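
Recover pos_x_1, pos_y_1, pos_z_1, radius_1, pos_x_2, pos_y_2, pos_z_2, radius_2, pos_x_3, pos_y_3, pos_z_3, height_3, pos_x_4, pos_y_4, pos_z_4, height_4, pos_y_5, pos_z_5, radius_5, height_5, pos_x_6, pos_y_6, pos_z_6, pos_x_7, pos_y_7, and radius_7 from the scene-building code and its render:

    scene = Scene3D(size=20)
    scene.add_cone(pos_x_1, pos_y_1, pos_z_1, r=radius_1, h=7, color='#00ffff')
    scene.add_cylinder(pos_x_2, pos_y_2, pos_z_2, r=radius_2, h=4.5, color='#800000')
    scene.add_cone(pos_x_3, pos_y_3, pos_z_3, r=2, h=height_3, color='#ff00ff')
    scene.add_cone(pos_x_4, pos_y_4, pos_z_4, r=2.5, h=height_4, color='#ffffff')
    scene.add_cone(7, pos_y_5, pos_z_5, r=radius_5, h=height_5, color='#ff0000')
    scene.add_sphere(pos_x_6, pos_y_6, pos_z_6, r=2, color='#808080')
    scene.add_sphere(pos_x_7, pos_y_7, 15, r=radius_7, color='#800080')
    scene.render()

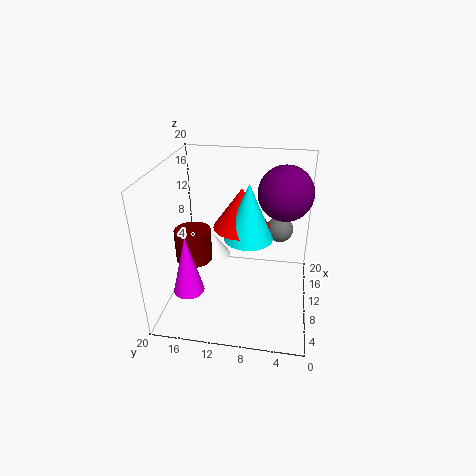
pos_x_1 = 6; pos_y_1 = 8; pos_z_1 = 12.5; radius_1 = 3; pos_x_2 = 8.5; pos_y_2 = 16; pos_z_2 = 7; radius_2 = 2.5; pos_x_3 = 4; pos_y_3 = 15.5; pos_z_3 = 5; height_3 = 8; pos_x_4 = 11.5; pos_y_4 = 14; pos_z_4 = 6; height_4 = 3.5; pos_y_5 = 9; pos_z_5 = 13.5; radius_5 = 3.5; height_5 = 5; pos_x_6 = 15.5; pos_y_6 = 4.5; pos_z_6 = 9; pos_x_7 = 15; pos_y_7 = 4; radius_7 = 4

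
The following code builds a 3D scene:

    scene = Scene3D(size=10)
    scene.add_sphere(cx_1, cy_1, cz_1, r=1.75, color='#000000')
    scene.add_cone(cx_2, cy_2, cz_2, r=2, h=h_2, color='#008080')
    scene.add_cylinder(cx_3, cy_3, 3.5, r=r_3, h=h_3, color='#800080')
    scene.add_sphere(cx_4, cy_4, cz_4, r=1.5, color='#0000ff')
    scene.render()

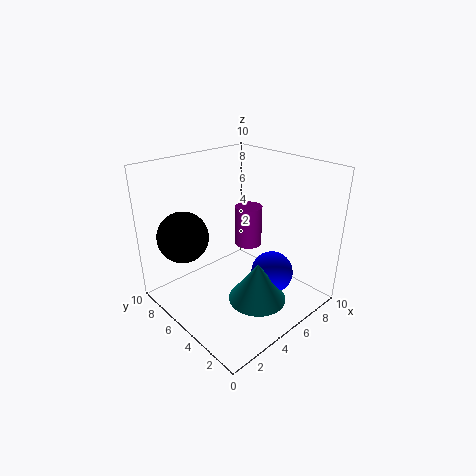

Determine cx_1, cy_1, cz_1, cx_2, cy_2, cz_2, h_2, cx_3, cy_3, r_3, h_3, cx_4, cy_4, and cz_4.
cx_1 = 2
cy_1 = 7.25
cz_1 = 5.25
cx_2 = 5
cy_2 = 3
cz_2 = 1
h_2 = 2.75
cx_3 = 7
cy_3 = 6
r_3 = 1
h_3 = 3
cx_4 = 6.75
cy_4 = 3.25
cz_4 = 2.25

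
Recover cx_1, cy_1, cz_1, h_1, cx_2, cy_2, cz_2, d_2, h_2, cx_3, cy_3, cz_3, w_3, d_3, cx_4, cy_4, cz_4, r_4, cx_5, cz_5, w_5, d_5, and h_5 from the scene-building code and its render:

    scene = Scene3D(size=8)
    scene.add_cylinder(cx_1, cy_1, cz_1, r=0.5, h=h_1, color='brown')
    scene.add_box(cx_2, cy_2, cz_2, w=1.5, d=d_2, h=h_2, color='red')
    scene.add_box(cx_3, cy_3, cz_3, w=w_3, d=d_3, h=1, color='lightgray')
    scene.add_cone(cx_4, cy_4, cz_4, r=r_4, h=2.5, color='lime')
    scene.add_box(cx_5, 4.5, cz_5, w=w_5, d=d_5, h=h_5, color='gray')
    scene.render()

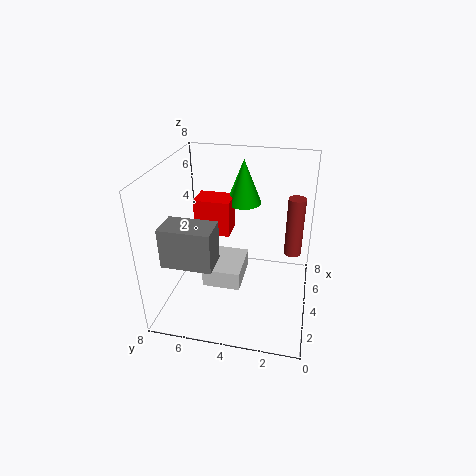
cx_1 = 5.5, cy_1 = 1, cz_1 = 2.5, h_1 = 3.5, cx_2 = 4, cy_2 = 4.5, cz_2 = 4, d_2 = 2, h_2 = 2, cx_3 = 2, cy_3 = 3.5, cz_3 = 2, w_3 = 2.5, d_3 = 2, cx_4 = 5.5, cy_4 = 4, cz_4 = 5.5, r_4 = 1, cx_5 = 0.5, cz_5 = 4, w_5 = 1.5, d_5 = 2.5, h_5 = 2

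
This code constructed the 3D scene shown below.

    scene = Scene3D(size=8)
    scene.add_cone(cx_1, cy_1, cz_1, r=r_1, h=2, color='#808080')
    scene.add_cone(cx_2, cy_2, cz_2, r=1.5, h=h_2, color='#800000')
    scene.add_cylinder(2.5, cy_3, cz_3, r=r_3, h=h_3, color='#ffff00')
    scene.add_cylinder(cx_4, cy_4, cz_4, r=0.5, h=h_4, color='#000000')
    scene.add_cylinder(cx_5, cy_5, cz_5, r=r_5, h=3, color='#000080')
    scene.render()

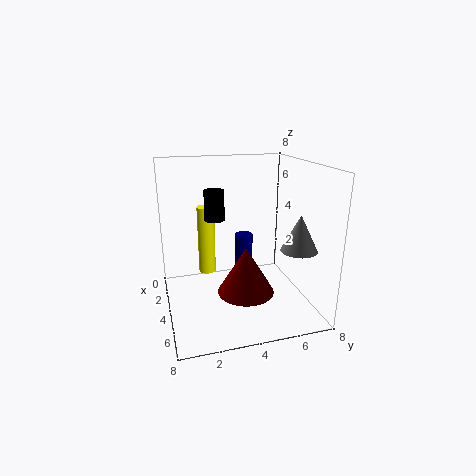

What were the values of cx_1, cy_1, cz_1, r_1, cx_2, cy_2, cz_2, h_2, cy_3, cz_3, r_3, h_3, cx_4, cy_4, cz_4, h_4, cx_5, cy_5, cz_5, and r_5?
cx_1 = 5.5
cy_1 = 7
cz_1 = 3.5
r_1 = 1
cx_2 = 5.5
cy_2 = 4
cz_2 = 1.5
h_2 = 2.5
cy_3 = 2.5
cz_3 = 1.5
r_3 = 0.5
h_3 = 4
cx_4 = 5
cy_4 = 2.5
cz_4 = 5.5
h_4 = 1.5
cx_5 = 3.5
cy_5 = 4.5
cz_5 = 1
r_5 = 0.5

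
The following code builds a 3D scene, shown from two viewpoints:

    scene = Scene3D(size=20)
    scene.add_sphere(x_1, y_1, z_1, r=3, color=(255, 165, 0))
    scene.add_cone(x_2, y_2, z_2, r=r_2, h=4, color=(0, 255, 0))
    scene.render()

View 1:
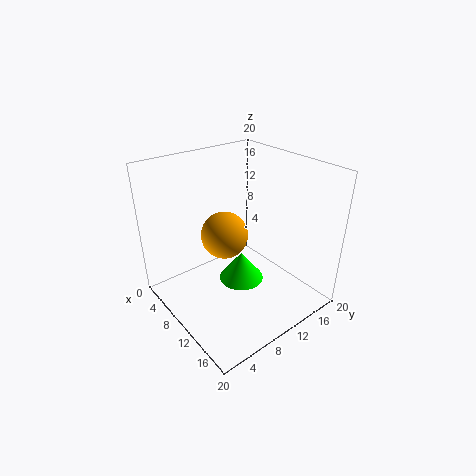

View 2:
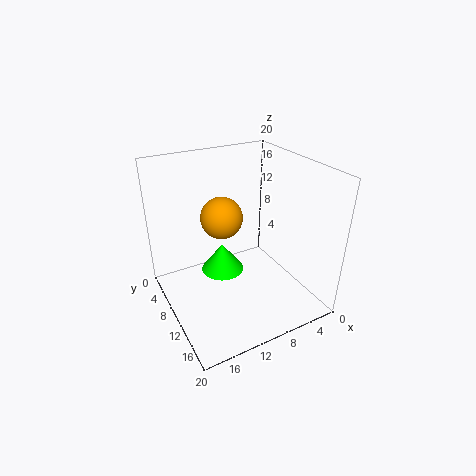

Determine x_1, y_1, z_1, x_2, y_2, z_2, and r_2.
x_1 = 11
y_1 = 7
z_1 = 12
x_2 = 12
y_2 = 9
z_2 = 5
r_2 = 3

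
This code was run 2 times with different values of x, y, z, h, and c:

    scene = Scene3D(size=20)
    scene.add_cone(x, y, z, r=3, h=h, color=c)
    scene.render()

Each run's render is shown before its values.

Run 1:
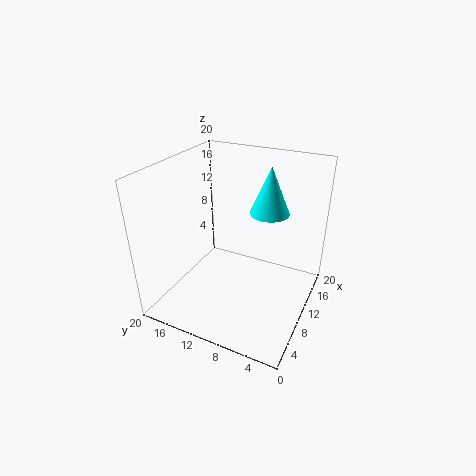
x = 16.75
y = 8
z = 11.25
h = 7.25
c = 'cyan'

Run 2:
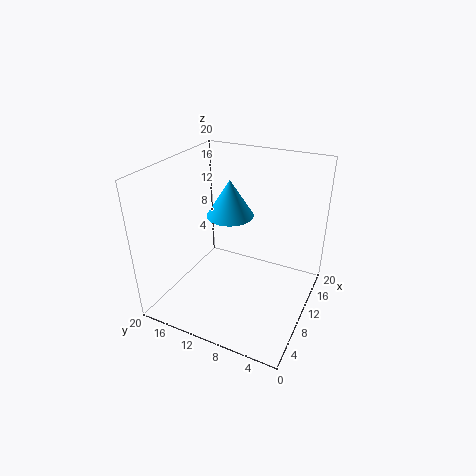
x = 8.25
y = 10.25
z = 14.25
h = 4.75
c = 'deepskyblue'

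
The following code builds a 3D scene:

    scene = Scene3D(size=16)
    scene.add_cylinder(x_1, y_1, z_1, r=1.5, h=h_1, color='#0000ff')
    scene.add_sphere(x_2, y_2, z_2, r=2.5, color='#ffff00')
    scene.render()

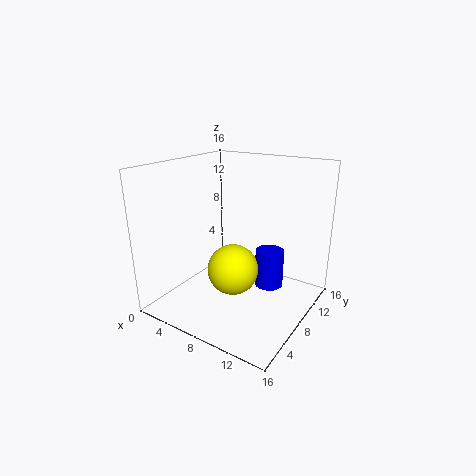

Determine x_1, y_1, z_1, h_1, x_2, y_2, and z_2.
x_1 = 12, y_1 = 8, z_1 = 3.5, h_1 = 4, x_2 = 10, y_2 = 4, z_2 = 6.5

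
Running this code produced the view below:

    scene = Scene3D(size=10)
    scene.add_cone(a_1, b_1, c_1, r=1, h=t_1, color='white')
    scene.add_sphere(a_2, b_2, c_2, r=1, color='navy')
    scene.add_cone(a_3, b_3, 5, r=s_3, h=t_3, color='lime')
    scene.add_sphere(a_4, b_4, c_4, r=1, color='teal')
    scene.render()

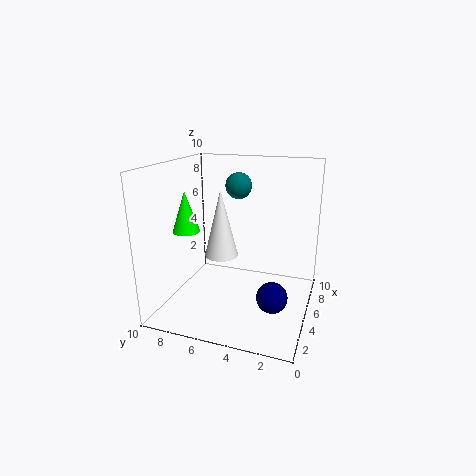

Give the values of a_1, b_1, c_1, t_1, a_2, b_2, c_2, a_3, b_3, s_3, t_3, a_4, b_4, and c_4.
a_1 = 2
b_1 = 5
c_1 = 5
t_1 = 4
a_2 = 3
b_2 = 2
c_2 = 2
a_3 = 5
b_3 = 9
s_3 = 1
t_3 = 3
a_4 = 8
b_4 = 6
c_4 = 8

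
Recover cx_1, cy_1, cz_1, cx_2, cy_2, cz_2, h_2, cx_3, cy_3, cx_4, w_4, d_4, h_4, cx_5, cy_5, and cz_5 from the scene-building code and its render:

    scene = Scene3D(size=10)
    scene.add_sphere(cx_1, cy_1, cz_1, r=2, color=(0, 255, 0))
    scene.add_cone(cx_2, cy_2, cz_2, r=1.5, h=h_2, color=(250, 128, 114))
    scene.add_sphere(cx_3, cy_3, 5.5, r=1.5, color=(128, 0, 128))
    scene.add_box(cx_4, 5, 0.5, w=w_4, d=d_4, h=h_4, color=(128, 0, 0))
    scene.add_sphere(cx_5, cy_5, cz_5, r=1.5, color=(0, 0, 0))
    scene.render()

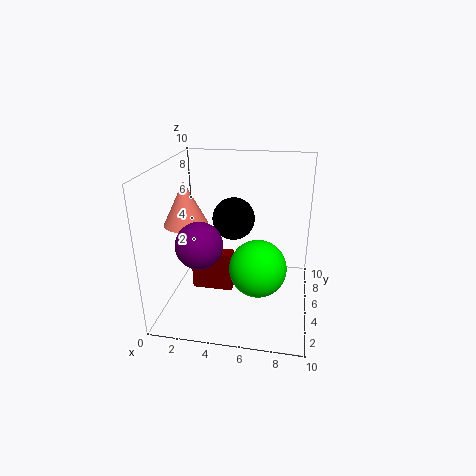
cx_1 = 6.5; cy_1 = 4.5; cz_1 = 3; cx_2 = 1.5; cy_2 = 4.5; cz_2 = 6; h_2 = 3; cx_3 = 3; cy_3 = 2.5; cx_4 = 1.5; w_4 = 3; d_4 = 1; h_4 = 3; cx_5 = 4.5; cy_5 = 6; cz_5 = 6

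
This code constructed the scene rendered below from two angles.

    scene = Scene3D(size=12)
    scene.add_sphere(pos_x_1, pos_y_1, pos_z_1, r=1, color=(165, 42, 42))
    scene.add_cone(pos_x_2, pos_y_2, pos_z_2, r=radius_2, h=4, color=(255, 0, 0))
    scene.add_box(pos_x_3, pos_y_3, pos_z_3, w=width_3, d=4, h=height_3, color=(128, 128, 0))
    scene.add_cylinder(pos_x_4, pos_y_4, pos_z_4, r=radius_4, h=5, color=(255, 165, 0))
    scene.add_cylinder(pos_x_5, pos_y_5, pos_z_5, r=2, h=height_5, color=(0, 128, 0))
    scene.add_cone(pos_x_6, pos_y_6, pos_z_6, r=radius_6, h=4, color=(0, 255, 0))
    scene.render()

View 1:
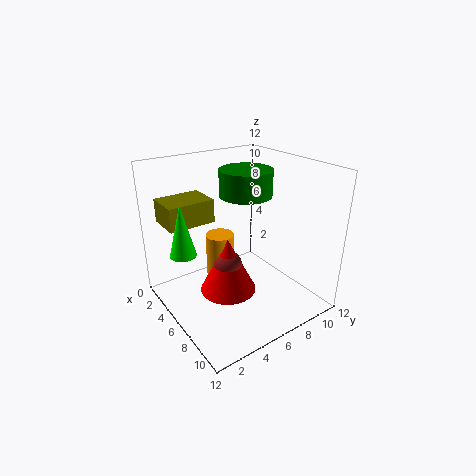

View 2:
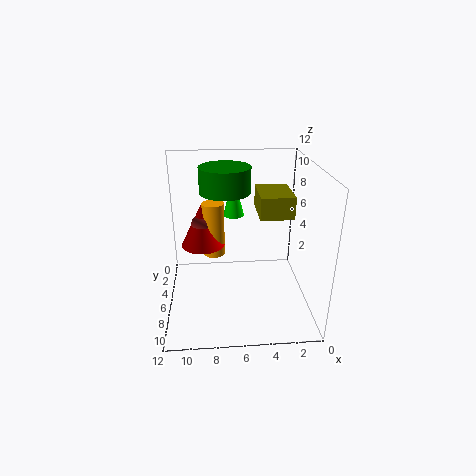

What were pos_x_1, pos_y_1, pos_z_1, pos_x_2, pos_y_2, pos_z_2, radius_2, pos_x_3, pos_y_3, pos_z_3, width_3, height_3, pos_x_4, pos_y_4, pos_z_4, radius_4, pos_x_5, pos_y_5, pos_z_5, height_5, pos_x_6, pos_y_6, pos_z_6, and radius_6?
pos_x_1 = 9; pos_y_1 = 3; pos_z_1 = 6; pos_x_2 = 9; pos_y_2 = 3; pos_z_2 = 4; radius_2 = 2; pos_x_3 = 1; pos_y_3 = 1; pos_z_3 = 7; width_3 = 3; height_3 = 2; pos_x_4 = 8; pos_y_4 = 3; pos_z_4 = 3; radius_4 = 1; pos_x_5 = 7; pos_y_5 = 6; pos_z_5 = 10; height_5 = 2; pos_x_6 = 6; pos_y_6 = 1; pos_z_6 = 6; radius_6 = 1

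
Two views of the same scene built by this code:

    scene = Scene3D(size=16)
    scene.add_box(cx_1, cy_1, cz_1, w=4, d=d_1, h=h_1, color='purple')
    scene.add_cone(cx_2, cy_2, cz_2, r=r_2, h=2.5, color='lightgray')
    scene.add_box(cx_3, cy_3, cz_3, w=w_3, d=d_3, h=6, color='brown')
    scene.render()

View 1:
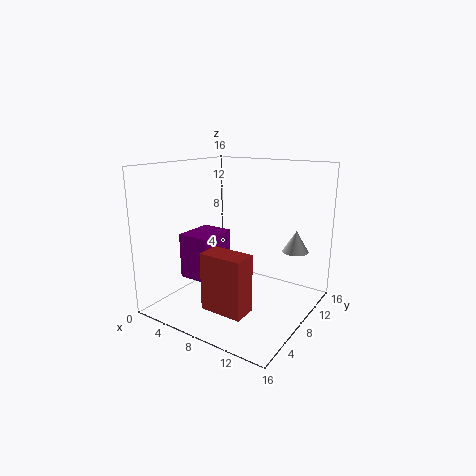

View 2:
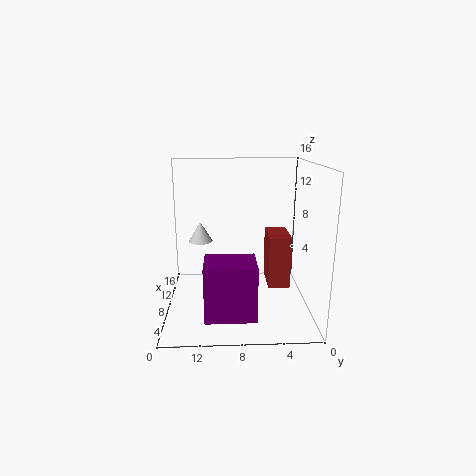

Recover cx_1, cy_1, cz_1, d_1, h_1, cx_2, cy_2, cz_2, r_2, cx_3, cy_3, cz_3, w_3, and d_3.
cx_1 = 0.5, cy_1 = 6.5, cz_1 = 2, d_1 = 5, h_1 = 5.5, cx_2 = 13, cy_2 = 12.5, cz_2 = 6, r_2 = 1.5, cx_3 = 7.5, cy_3 = 2, cz_3 = 2, w_3 = 4.5, d_3 = 2.5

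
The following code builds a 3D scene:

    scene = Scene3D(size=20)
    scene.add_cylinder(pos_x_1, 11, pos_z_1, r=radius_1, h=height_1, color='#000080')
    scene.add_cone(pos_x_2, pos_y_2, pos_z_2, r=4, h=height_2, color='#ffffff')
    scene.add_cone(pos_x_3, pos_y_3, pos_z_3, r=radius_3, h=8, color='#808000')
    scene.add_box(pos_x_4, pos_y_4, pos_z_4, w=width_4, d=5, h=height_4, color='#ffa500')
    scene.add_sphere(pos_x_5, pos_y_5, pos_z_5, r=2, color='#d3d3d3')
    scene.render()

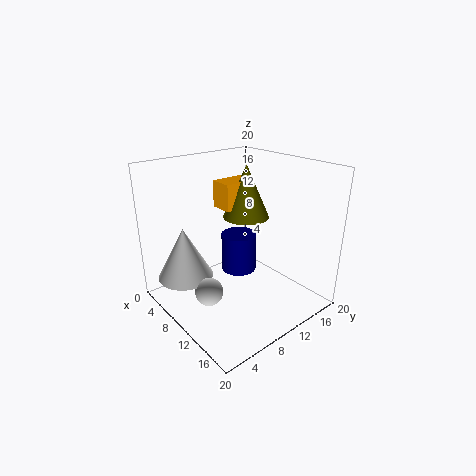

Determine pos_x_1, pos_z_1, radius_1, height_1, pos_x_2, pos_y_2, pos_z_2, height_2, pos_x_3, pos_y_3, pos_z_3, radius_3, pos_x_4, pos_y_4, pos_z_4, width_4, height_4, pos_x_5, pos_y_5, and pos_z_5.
pos_x_1 = 9
pos_z_1 = 4.5
radius_1 = 2.5
height_1 = 5.5
pos_x_2 = 4.5
pos_y_2 = 4.5
pos_z_2 = 3.5
height_2 = 7.5
pos_x_3 = 6.5
pos_y_3 = 14.5
pos_z_3 = 11
radius_3 = 3.5
pos_x_4 = 3
pos_y_4 = 11
pos_z_4 = 12.5
width_4 = 3.5
height_4 = 4
pos_x_5 = 9
pos_y_5 = 5.5
pos_z_5 = 2.5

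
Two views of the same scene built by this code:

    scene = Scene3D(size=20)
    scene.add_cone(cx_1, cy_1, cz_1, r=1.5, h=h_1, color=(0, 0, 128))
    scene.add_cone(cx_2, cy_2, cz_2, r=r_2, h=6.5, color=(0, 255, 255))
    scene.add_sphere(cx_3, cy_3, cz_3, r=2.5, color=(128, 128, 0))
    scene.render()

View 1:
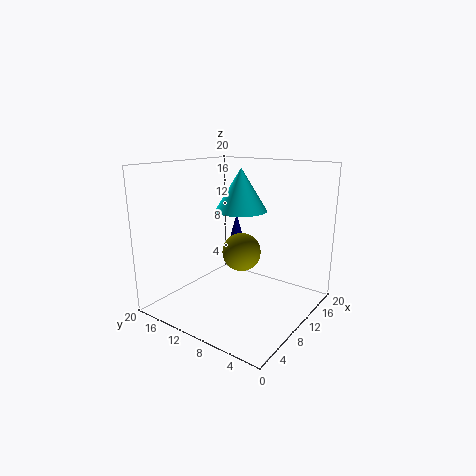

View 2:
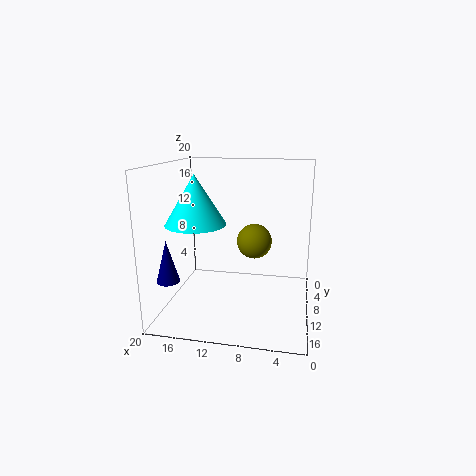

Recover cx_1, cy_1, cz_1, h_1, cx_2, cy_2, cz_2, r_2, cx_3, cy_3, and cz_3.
cx_1 = 18; cy_1 = 16; cz_1 = 5.5; h_1 = 5.5; cx_2 = 15; cy_2 = 13; cz_2 = 12.5; r_2 = 4; cx_3 = 8; cy_3 = 8; cz_3 = 9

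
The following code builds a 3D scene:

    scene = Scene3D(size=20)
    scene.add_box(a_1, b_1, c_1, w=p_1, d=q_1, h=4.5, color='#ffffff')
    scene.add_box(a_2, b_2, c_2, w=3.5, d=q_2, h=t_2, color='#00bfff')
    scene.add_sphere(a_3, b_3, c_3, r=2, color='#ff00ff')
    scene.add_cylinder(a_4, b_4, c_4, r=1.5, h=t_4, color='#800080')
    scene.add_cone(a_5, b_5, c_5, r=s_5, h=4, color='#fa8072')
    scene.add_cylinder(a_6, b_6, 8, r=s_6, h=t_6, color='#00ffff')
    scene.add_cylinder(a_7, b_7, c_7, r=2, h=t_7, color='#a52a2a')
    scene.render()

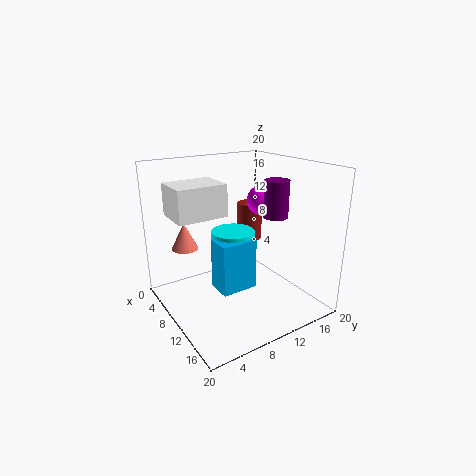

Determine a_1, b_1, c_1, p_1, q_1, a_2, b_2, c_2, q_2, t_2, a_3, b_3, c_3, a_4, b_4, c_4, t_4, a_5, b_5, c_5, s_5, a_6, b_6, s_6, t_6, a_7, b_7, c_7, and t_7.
a_1 = 3.5; b_1 = 2; c_1 = 13; p_1 = 5.5; q_1 = 7; a_2 = 9.5; b_2 = 6; c_2 = 3.5; q_2 = 5; t_2 = 7; a_3 = 10.5; b_3 = 13.5; c_3 = 15; a_4 = 16; b_4 = 11.5; c_4 = 14.5; t_4 = 4.5; a_5 = 3; b_5 = 5; c_5 = 7; s_5 = 2; a_6 = 9.5; b_6 = 9.5; s_6 = 3; t_6 = 3; a_7 = 3.5; b_7 = 16.5; c_7 = 6.5; t_7 = 6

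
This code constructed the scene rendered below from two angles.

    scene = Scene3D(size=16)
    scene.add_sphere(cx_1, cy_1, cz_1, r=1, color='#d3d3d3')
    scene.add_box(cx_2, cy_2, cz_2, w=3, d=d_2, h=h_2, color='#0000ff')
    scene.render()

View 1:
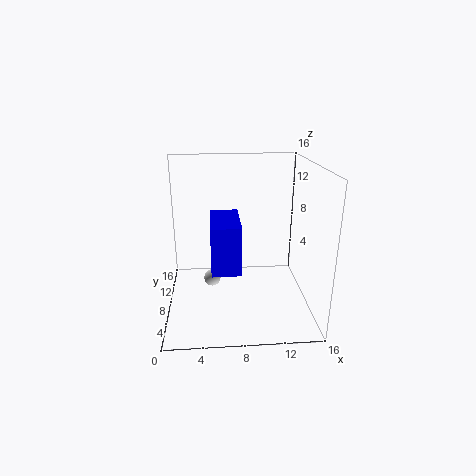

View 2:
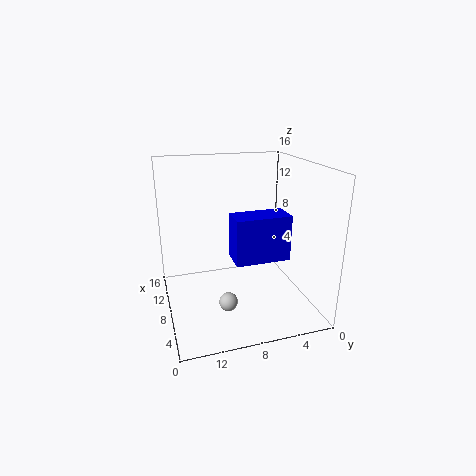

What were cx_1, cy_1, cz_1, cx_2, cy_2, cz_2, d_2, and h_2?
cx_1 = 5; cy_1 = 10; cz_1 = 2; cx_2 = 5; cy_2 = 3; cz_2 = 6; d_2 = 6; h_2 = 5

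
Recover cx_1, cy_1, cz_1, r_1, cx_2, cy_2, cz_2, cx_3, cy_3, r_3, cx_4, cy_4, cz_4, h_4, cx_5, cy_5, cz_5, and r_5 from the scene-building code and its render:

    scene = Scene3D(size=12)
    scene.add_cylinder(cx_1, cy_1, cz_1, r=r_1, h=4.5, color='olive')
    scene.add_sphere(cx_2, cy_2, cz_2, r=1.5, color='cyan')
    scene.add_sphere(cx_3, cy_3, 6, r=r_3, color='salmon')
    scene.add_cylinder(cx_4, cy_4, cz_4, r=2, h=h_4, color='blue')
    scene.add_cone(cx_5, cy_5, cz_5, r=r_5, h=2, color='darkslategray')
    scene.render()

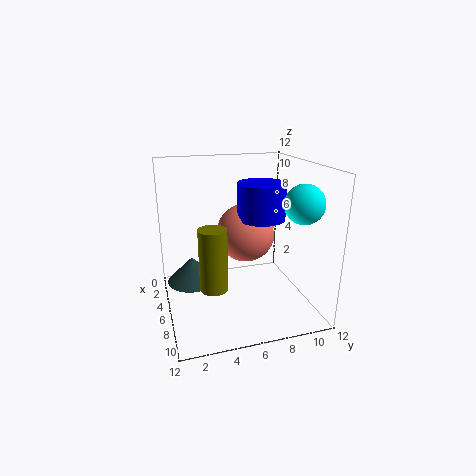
cx_1 = 10; cy_1 = 3; cz_1 = 4; r_1 = 1; cx_2 = 9.5; cy_2 = 10; cz_2 = 9.5; cx_3 = 5; cy_3 = 7; r_3 = 2.5; cx_4 = 6; cy_4 = 8; cz_4 = 7.5; h_4 = 3; cx_5 = 6.5; cy_5 = 2; cz_5 = 3; r_5 = 2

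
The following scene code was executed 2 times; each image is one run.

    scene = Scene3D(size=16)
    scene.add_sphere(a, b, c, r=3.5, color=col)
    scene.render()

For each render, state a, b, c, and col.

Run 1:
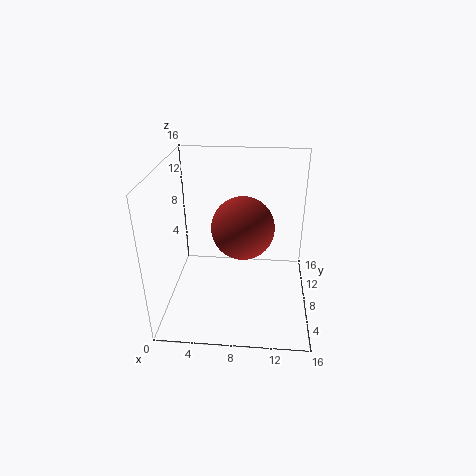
a = 8.5, b = 8.5, c = 9, col = 'brown'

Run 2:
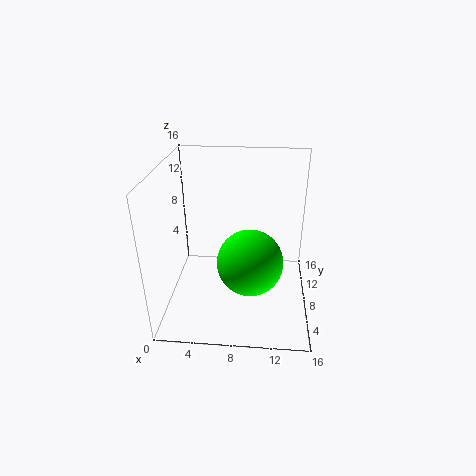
a = 9.5, b = 5.5, c = 6.5, col = 'lime'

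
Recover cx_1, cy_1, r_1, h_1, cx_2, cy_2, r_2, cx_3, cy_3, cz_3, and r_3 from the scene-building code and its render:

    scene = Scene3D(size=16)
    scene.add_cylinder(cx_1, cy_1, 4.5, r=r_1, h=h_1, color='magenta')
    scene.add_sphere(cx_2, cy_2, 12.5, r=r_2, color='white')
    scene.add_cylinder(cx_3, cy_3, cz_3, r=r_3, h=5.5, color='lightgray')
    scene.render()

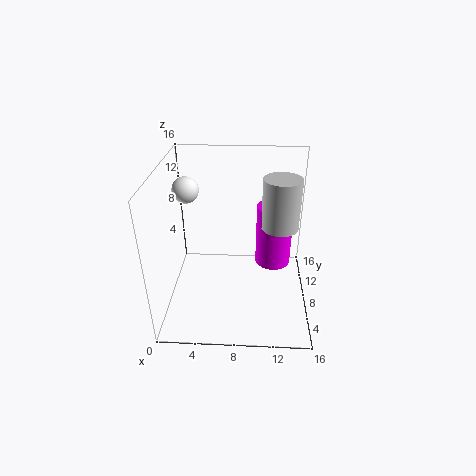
cx_1 = 12
cy_1 = 9
r_1 = 2
h_1 = 7
cx_2 = 2
cy_2 = 10.5
r_2 = 1.5
cx_3 = 12.5
cy_3 = 8
cz_3 = 9.5
r_3 = 2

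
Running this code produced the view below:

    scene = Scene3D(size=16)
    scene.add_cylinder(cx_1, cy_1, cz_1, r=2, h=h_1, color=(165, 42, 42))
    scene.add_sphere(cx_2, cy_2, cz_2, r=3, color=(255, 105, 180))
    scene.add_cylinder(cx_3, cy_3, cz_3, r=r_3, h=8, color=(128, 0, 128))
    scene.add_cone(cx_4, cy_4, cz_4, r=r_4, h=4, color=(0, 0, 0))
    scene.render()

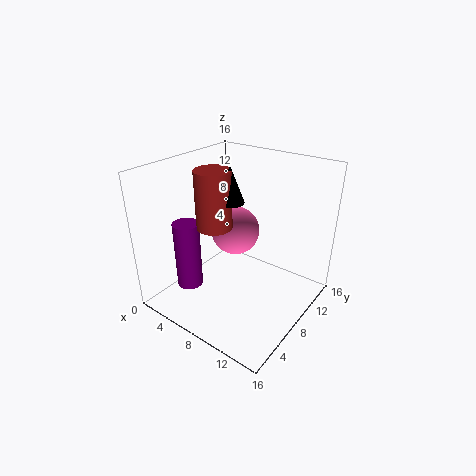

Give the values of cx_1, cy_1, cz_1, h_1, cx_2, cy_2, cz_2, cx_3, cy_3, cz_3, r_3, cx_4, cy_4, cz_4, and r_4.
cx_1 = 5.5
cy_1 = 7
cz_1 = 9
h_1 = 6.5
cx_2 = 5
cy_2 = 11.5
cz_2 = 6.5
cx_3 = 3
cy_3 = 5
cz_3 = 1.5
r_3 = 1.5
cx_4 = 7
cy_4 = 8
cz_4 = 12
r_4 = 1.5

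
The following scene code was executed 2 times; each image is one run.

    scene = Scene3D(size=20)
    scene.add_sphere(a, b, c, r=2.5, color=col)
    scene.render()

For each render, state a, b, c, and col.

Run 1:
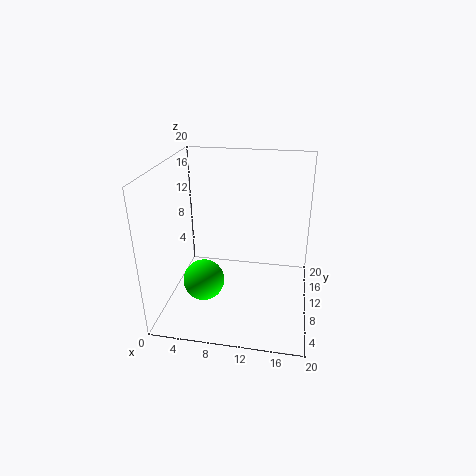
a = 7; b = 3; c = 7.5; col = 'lime'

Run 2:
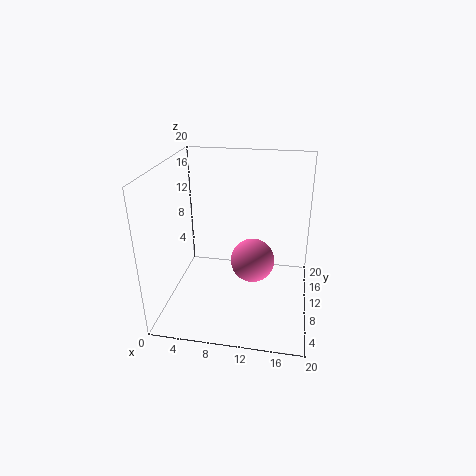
a = 13; b = 3; c = 11; col = 'hotpink'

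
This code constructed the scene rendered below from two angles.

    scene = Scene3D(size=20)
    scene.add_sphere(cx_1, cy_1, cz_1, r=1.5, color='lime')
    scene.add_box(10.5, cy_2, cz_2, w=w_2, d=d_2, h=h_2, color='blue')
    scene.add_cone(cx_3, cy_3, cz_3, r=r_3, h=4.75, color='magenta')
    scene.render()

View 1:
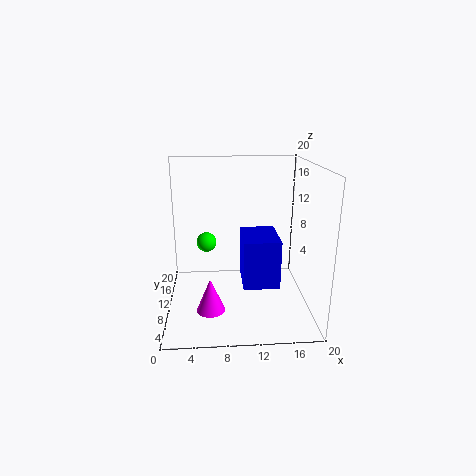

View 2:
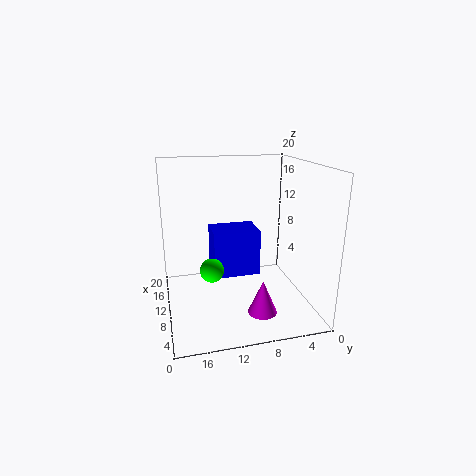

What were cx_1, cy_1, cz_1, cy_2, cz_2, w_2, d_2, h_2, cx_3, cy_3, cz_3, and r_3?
cx_1 = 5.5; cy_1 = 14.5; cz_1 = 7.75; cy_2 = 6.5; cz_2 = 3.75; w_2 = 5; d_2 = 6.75; h_2 = 6.75; cx_3 = 6; cy_3 = 7.5; cz_3 = 0.25; r_3 = 2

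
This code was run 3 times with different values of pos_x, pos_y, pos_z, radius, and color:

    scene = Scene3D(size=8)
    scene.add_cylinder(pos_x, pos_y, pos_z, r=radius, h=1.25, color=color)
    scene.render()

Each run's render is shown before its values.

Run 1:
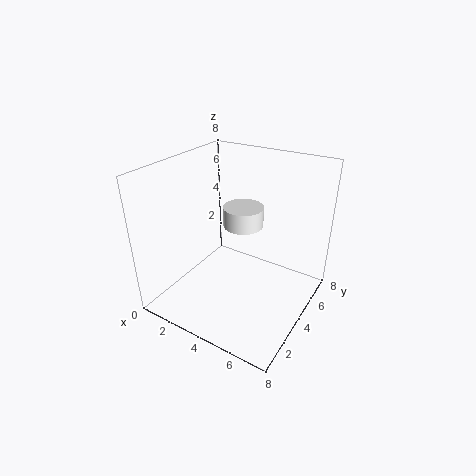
pos_x = 3, pos_y = 6.25, pos_z = 3.5, radius = 1.25, color = 'white'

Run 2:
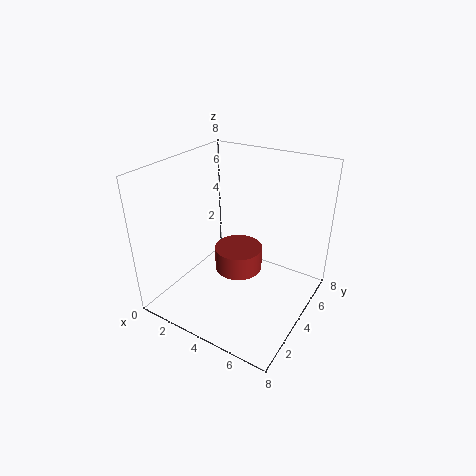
pos_x = 4.5, pos_y = 3.25, pos_z = 2.75, radius = 1.25, color = 'brown'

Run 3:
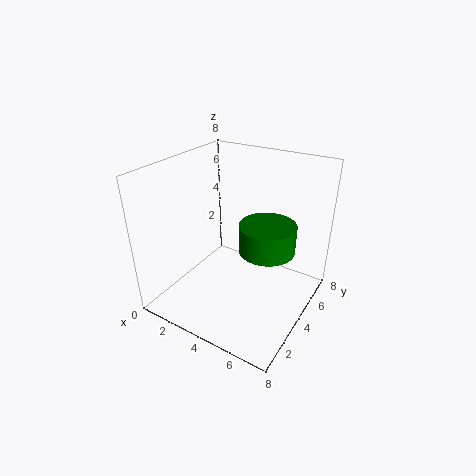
pos_x = 6.75, pos_y = 2, pos_z = 5.25, radius = 1.25, color = 'green'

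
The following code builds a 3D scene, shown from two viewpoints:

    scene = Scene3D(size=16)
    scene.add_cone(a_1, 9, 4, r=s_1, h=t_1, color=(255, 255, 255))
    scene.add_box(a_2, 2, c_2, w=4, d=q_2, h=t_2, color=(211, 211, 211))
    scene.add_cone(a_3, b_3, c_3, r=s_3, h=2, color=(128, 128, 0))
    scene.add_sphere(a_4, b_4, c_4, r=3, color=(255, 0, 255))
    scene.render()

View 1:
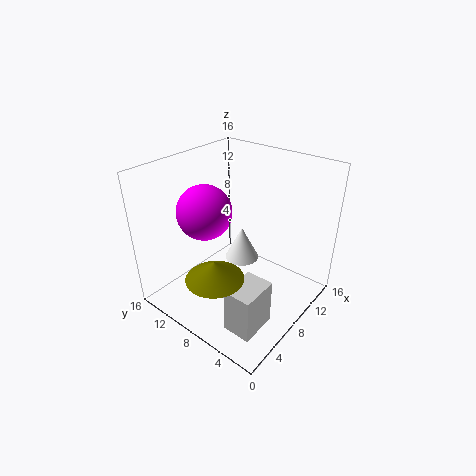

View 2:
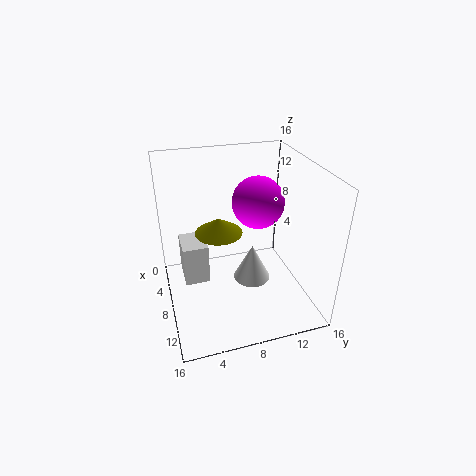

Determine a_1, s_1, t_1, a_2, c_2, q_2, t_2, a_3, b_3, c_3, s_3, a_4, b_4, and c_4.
a_1 = 10
s_1 = 2
t_1 = 4
a_2 = 2
c_2 = 1
q_2 = 3
t_2 = 5
a_3 = 3
b_3 = 7
c_3 = 6
s_3 = 3
a_4 = 6
b_4 = 11
c_4 = 11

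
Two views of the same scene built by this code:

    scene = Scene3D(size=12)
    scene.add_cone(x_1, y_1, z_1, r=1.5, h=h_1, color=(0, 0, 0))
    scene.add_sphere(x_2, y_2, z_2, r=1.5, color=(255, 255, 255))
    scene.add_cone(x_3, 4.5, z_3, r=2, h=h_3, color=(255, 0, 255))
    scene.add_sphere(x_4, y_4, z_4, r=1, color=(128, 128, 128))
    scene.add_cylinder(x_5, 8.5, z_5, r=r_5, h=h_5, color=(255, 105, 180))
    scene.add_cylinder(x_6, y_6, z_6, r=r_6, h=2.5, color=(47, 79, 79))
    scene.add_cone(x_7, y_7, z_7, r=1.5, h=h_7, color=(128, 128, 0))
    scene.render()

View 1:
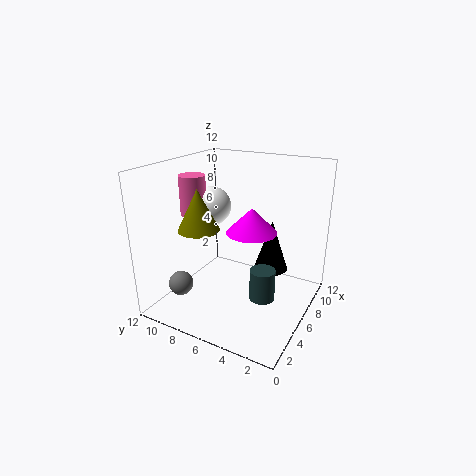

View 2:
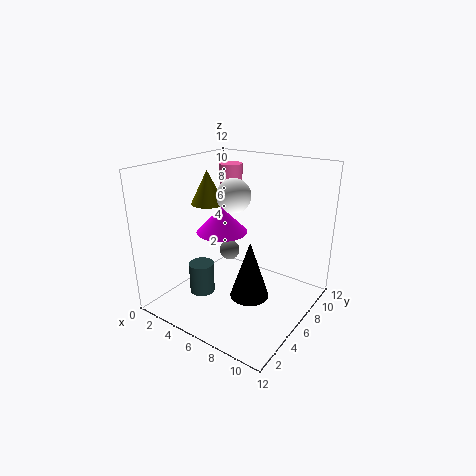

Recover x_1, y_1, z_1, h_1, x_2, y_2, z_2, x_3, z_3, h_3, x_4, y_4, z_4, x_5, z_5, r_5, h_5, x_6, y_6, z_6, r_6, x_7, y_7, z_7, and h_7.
x_1 = 8.5; y_1 = 4; z_1 = 2.5; h_1 = 4.5; x_2 = 4.5; y_2 = 7.5; z_2 = 9; x_3 = 5.5; z_3 = 7; h_3 = 2; x_4 = 2.5; y_4 = 9.5; z_4 = 2.5; x_5 = 3.5; z_5 = 8.5; r_5 = 1; h_5 = 3; x_6 = 4.5; y_6 = 3; z_6 = 2; r_6 = 1; x_7 = 2; y_7 = 7; z_7 = 8; h_7 = 3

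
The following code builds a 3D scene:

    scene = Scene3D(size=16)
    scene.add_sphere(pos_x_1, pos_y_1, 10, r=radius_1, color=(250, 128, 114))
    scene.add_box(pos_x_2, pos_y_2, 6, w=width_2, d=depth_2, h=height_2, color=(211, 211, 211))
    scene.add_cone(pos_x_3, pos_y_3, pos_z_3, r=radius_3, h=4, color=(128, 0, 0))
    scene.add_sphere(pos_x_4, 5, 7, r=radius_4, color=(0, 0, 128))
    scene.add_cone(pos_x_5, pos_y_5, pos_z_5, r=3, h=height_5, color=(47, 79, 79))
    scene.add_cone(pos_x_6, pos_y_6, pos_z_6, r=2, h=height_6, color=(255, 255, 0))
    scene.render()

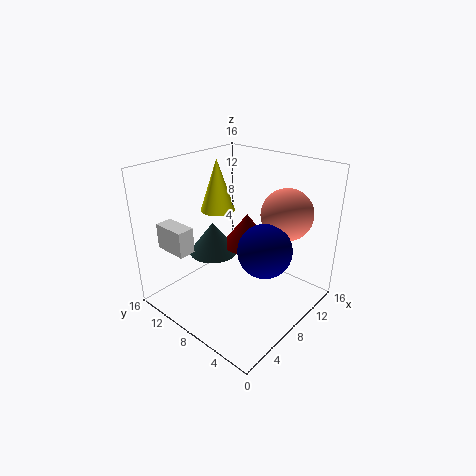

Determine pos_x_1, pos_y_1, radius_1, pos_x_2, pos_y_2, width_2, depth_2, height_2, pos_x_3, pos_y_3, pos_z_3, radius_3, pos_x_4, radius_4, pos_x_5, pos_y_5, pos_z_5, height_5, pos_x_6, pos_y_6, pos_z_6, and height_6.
pos_x_1 = 13; pos_y_1 = 5; radius_1 = 3; pos_x_2 = 3; pos_y_2 = 12; width_2 = 2; depth_2 = 4; height_2 = 3; pos_x_3 = 12; pos_y_3 = 10; pos_z_3 = 5; radius_3 = 3; pos_x_4 = 9; radius_4 = 3; pos_x_5 = 9; pos_y_5 = 13; pos_z_5 = 4; height_5 = 4; pos_x_6 = 9; pos_y_6 = 12; pos_z_6 = 10; height_6 = 6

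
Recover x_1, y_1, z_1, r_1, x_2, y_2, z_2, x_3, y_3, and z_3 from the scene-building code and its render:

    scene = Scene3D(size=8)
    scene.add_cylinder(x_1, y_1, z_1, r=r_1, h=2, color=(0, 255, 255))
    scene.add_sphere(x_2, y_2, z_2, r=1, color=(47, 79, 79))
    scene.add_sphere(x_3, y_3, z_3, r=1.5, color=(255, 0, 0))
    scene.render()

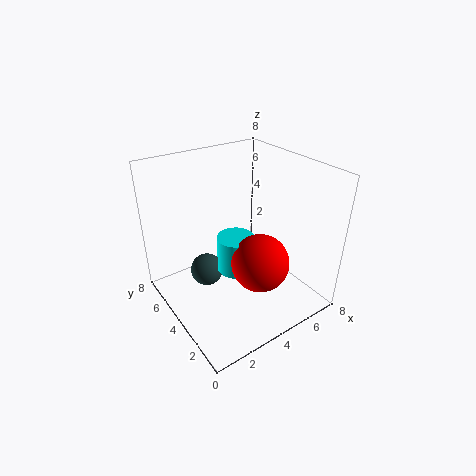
x_1 = 3.5; y_1 = 3.5; z_1 = 2.5; r_1 = 1; x_2 = 3; y_2 = 6; z_2 = 1; x_3 = 4; y_3 = 2; z_3 = 3.5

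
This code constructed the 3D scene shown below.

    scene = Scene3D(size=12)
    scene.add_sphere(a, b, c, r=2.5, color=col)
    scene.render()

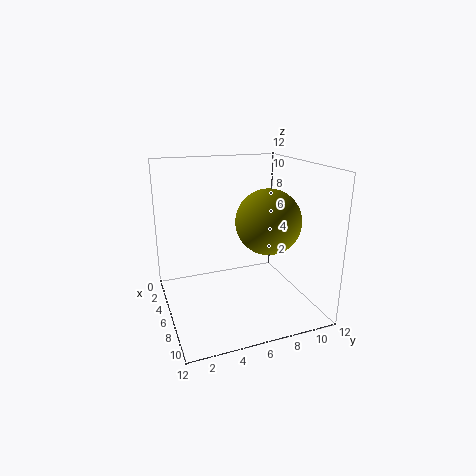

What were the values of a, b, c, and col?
a = 8.5; b = 7.5; c = 8; col = 'olive'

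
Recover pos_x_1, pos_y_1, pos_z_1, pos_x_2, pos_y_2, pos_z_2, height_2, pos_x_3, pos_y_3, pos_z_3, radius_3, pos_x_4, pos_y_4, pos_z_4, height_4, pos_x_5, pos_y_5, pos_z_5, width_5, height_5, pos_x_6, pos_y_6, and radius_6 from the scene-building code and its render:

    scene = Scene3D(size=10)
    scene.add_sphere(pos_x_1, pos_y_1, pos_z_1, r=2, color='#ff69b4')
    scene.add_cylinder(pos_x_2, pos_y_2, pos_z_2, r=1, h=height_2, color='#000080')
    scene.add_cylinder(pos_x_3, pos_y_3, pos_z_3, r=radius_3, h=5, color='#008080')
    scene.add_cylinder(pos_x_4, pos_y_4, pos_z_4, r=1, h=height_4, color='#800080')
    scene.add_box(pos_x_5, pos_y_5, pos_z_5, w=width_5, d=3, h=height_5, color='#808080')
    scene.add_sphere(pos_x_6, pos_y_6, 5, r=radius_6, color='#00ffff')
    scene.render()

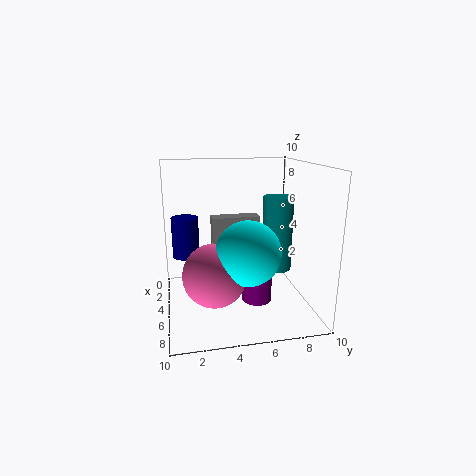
pos_x_1 = 7.5; pos_y_1 = 3; pos_z_1 = 3.5; pos_x_2 = 2.5; pos_y_2 = 1.5; pos_z_2 = 3; height_2 = 3; pos_x_3 = 6; pos_y_3 = 7.5; pos_z_3 = 3; radius_3 = 1; pos_x_4 = 6.5; pos_y_4 = 6; pos_z_4 = 1; height_4 = 2.5; pos_x_5 = 6; pos_y_5 = 3; pos_z_5 = 5; width_5 = 1; height_5 = 2; pos_x_6 = 8; pos_y_6 = 5; radius_6 = 2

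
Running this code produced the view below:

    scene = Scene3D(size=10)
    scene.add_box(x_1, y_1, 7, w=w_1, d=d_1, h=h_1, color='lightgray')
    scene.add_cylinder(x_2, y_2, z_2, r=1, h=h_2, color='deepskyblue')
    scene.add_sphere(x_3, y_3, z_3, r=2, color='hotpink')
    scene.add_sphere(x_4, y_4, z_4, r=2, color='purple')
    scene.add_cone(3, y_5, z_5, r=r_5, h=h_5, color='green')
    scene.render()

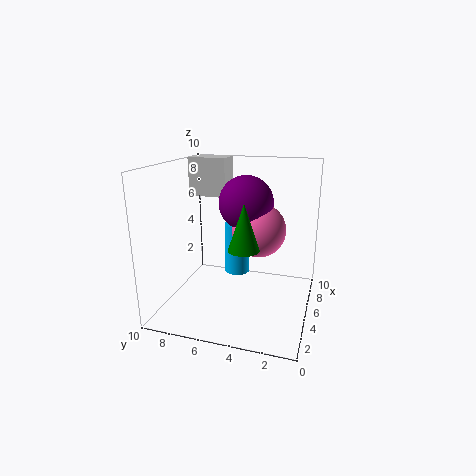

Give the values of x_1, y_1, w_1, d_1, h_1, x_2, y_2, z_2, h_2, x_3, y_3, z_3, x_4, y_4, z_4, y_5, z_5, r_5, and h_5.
x_1 = 8
y_1 = 7
w_1 = 2
d_1 = 3
h_1 = 3
x_2 = 8
y_2 = 6
z_2 = 1
h_2 = 4
x_3 = 7
y_3 = 4
z_3 = 5
x_4 = 7
y_4 = 5
z_4 = 7
y_5 = 4
z_5 = 5
r_5 = 1
h_5 = 3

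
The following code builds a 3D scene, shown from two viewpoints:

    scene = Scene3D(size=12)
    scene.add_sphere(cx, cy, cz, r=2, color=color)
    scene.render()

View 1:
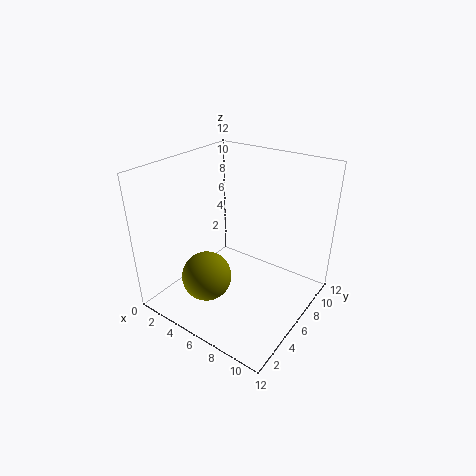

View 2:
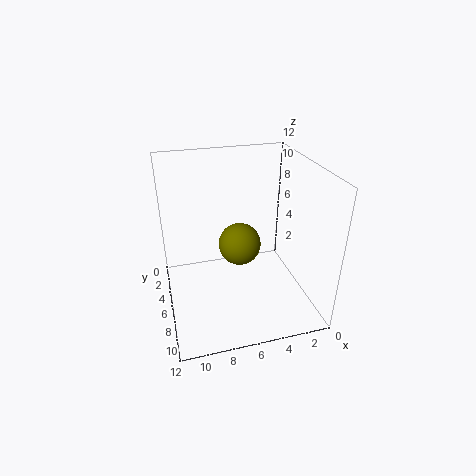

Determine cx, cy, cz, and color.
cx = 5, cy = 3, cz = 3.5, color = 'olive'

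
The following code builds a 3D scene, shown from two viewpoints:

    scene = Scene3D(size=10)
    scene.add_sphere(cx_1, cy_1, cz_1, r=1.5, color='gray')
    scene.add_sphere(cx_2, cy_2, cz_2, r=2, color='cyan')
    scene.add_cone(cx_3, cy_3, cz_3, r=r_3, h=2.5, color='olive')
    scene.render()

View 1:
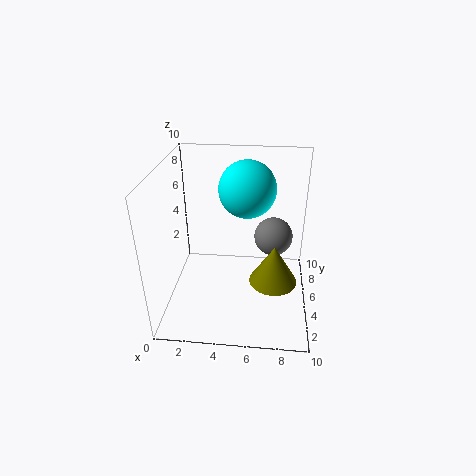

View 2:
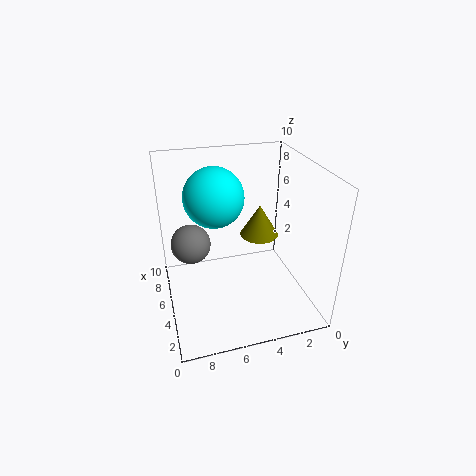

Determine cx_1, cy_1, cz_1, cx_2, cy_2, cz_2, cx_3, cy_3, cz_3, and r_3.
cx_1 = 7.5
cy_1 = 8
cz_1 = 3.5
cx_2 = 5.5
cy_2 = 6.5
cz_2 = 8
cx_3 = 7.5
cy_3 = 2.5
cz_3 = 3.5
r_3 = 1.5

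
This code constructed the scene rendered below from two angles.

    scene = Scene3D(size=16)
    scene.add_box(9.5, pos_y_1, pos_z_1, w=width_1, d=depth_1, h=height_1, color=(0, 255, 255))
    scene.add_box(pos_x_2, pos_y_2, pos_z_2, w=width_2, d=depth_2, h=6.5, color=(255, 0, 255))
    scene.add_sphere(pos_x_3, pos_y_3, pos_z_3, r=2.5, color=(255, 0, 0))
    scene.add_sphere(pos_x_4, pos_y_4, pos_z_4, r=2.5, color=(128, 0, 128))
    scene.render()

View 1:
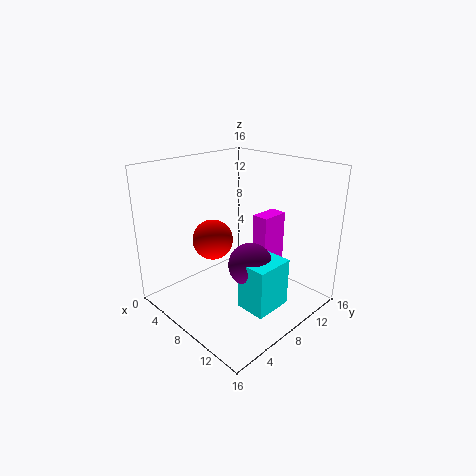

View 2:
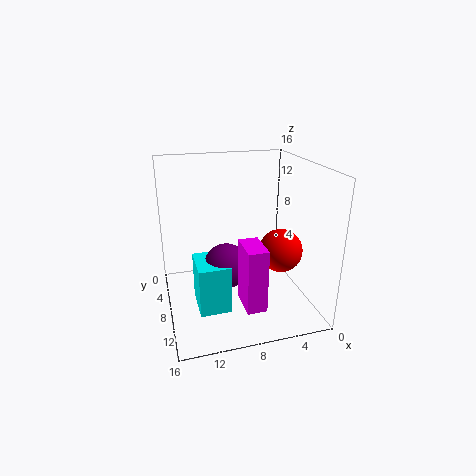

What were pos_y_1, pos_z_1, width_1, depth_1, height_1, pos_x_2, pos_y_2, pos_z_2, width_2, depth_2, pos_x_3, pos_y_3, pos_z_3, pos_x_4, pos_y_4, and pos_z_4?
pos_y_1 = 6.5; pos_z_1 = 0.5; width_1 = 3.5; depth_1 = 4.5; height_1 = 5.5; pos_x_2 = 7; pos_y_2 = 11.5; pos_z_2 = 3; width_2 = 2; depth_2 = 3.5; pos_x_3 = 3; pos_y_3 = 8.5; pos_z_3 = 6; pos_x_4 = 9.5; pos_y_4 = 8.5; pos_z_4 = 5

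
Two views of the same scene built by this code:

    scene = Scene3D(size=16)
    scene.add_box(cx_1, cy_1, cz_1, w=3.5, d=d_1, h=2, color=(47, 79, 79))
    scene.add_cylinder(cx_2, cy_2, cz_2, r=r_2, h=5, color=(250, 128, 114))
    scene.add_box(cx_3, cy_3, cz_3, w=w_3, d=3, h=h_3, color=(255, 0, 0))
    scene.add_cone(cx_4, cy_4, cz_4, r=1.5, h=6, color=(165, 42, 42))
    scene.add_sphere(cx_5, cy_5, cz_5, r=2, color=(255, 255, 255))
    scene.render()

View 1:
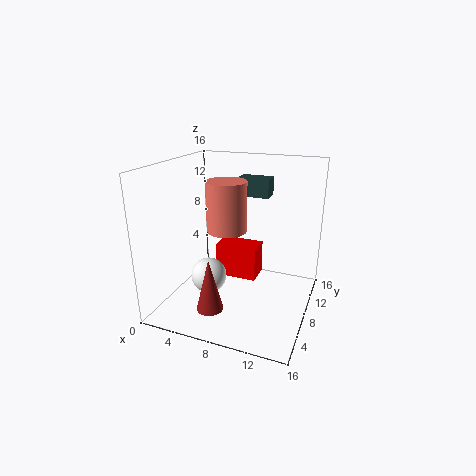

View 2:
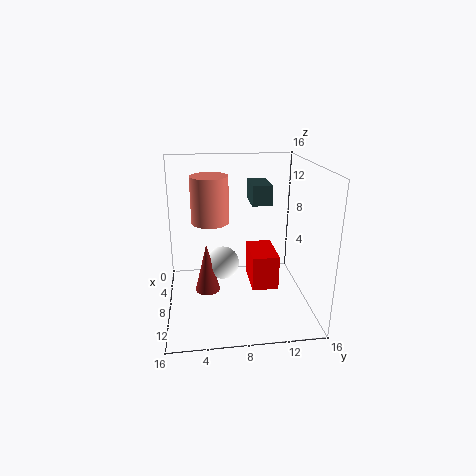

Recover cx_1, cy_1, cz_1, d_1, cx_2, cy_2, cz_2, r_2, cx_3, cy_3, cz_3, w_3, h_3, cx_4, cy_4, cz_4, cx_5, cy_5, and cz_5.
cx_1 = 7.5
cy_1 = 9
cz_1 = 12.5
d_1 = 2
cx_2 = 8
cy_2 = 5
cz_2 = 10
r_2 = 2
cx_3 = 4.5
cy_3 = 9.5
cz_3 = 2
w_3 = 5
h_3 = 4
cx_4 = 6
cy_4 = 4.5
cz_4 = 0.5
cx_5 = 5
cy_5 = 6.5
cz_5 = 3.5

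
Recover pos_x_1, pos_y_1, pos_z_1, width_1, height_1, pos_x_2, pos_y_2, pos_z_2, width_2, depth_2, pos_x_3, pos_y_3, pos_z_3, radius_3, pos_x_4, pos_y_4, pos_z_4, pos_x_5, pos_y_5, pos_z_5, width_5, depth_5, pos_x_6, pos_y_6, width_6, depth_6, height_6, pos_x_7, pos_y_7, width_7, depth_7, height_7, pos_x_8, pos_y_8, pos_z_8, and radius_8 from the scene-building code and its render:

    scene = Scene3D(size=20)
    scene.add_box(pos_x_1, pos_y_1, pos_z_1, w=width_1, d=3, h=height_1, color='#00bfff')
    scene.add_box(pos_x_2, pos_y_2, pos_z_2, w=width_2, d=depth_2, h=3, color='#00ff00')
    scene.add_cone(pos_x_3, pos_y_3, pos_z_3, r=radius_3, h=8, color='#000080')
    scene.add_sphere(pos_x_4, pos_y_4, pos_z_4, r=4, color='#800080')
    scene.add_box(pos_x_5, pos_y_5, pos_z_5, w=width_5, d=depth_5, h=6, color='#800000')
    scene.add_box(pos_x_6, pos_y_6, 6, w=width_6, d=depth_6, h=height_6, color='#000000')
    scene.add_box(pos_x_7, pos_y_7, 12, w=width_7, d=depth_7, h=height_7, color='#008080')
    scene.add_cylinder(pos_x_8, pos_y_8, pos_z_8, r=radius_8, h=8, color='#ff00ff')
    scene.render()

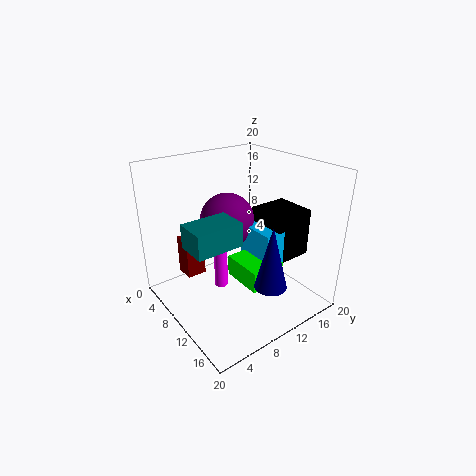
pos_x_1 = 8
pos_y_1 = 12
pos_z_1 = 4
width_1 = 6
height_1 = 7
pos_x_2 = 9
pos_y_2 = 9
pos_z_2 = 4
width_2 = 6
depth_2 = 5
pos_x_3 = 18
pos_y_3 = 9
pos_z_3 = 7
radius_3 = 2
pos_x_4 = 6
pos_y_4 = 11
pos_z_4 = 11
pos_x_5 = 1
pos_y_5 = 5
pos_z_5 = 2
width_5 = 3
depth_5 = 3
pos_x_6 = 8
pos_y_6 = 14
width_6 = 6
depth_6 = 6
height_6 = 7
pos_x_7 = 11
pos_y_7 = 1
width_7 = 4
depth_7 = 6
height_7 = 3
pos_x_8 = 7
pos_y_8 = 9
pos_z_8 = 1
radius_8 = 1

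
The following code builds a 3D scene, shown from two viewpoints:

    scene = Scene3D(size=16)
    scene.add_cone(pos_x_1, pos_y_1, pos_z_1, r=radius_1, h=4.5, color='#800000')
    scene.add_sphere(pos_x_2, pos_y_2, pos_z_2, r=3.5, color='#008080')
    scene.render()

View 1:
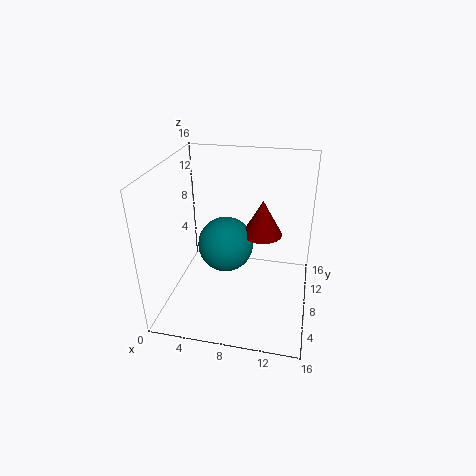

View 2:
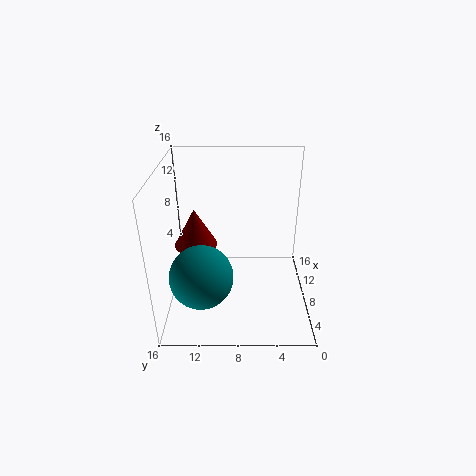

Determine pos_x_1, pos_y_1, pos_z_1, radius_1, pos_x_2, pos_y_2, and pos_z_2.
pos_x_1 = 10
pos_y_1 = 13
pos_z_1 = 6
radius_1 = 2.5
pos_x_2 = 5.5
pos_y_2 = 12
pos_z_2 = 4.5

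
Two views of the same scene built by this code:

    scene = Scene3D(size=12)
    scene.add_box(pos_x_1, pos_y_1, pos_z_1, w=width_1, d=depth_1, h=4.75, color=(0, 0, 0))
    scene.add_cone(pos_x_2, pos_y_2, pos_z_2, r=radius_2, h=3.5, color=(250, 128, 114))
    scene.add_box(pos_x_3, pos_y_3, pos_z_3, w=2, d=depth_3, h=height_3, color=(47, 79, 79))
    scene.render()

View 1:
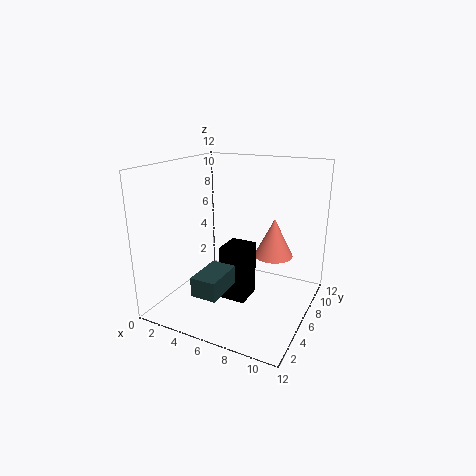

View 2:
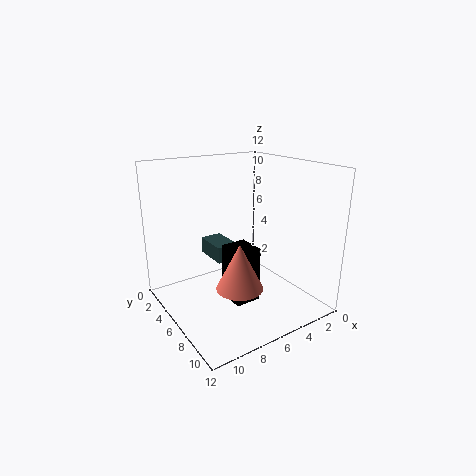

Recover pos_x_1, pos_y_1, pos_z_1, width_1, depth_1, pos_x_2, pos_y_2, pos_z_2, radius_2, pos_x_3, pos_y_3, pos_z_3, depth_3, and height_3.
pos_x_1 = 4.75, pos_y_1 = 5, pos_z_1 = 0.5, width_1 = 2.25, depth_1 = 2.5, pos_x_2 = 8, pos_y_2 = 9.25, pos_z_2 = 3.5, radius_2 = 1.75, pos_x_3 = 4.75, pos_y_3 = 0.75, pos_z_3 = 3, depth_3 = 3.25, height_3 = 1.5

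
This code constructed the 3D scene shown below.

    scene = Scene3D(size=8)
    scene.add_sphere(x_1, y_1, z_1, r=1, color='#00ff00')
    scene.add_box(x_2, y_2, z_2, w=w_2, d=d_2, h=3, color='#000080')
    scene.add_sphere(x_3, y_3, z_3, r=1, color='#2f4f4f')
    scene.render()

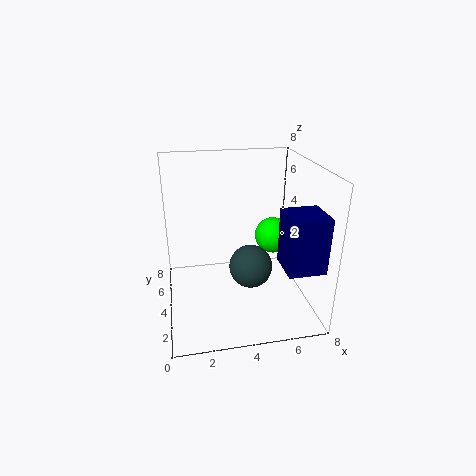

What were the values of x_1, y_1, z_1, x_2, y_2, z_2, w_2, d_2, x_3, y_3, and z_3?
x_1 = 6, y_1 = 4, z_1 = 4, x_2 = 6, y_2 = 1, z_2 = 3, w_2 = 2, d_2 = 2, x_3 = 4, y_3 = 1, z_3 = 4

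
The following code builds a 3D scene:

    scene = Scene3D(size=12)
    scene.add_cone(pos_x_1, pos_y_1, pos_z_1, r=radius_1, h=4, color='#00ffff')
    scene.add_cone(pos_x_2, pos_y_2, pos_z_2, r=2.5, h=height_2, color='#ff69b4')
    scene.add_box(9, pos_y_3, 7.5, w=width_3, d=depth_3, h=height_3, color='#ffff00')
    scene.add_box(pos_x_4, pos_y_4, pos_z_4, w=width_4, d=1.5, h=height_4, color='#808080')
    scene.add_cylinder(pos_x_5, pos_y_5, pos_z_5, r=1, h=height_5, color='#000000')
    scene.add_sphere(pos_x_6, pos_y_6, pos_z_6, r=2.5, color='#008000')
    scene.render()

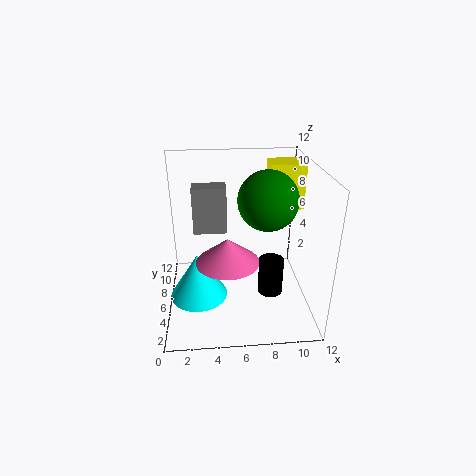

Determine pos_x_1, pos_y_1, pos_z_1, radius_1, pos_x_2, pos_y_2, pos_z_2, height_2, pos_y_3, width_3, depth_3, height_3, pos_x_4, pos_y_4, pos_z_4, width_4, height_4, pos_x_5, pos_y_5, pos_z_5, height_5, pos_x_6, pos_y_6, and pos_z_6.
pos_x_1 = 2.5; pos_y_1 = 6; pos_z_1 = 0.5; radius_1 = 2.5; pos_x_2 = 5; pos_y_2 = 4; pos_z_2 = 5; height_2 = 2; pos_y_3 = 8; width_3 = 3; depth_3 = 2.5; height_3 = 4; pos_x_4 = 2.5; pos_y_4 = 4; pos_z_4 = 7.5; width_4 = 2.5; height_4 = 3.5; pos_x_5 = 8.5; pos_y_5 = 4; pos_z_5 = 2; height_5 = 3; pos_x_6 = 8.5; pos_y_6 = 6.5; pos_z_6 = 9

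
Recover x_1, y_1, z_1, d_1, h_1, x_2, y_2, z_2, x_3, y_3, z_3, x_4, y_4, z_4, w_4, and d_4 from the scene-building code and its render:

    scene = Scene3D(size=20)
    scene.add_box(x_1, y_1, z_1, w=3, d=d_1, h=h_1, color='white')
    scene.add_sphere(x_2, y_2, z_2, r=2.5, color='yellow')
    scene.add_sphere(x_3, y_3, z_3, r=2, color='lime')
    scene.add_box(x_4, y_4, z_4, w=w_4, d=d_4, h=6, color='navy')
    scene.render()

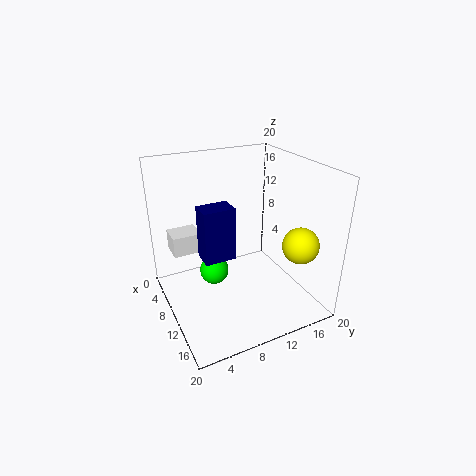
x_1 = 9
y_1 = 0.5
z_1 = 10.5
d_1 = 3.5
h_1 = 2.5
x_2 = 15
y_2 = 17
z_2 = 9.5
x_3 = 9.5
y_3 = 6.5
z_3 = 5.5
x_4 = 15
y_4 = 2.5
z_4 = 12
w_4 = 2.5
d_4 = 3.5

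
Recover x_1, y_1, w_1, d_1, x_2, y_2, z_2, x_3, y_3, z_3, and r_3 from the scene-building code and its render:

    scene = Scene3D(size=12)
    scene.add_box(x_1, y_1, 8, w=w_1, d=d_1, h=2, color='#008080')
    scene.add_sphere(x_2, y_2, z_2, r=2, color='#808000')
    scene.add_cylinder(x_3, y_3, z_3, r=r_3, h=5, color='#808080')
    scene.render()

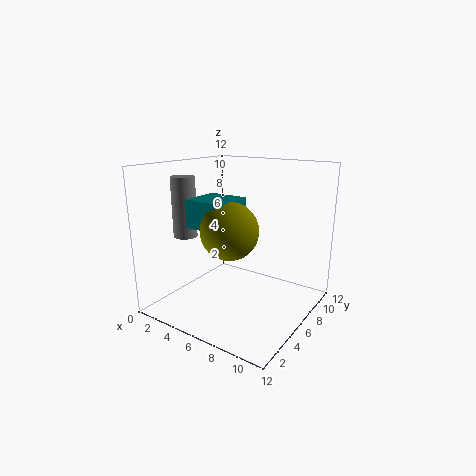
x_1 = 5, y_1 = 1, w_1 = 3, d_1 = 3, x_2 = 8, y_2 = 2, z_2 = 8, x_3 = 2, y_3 = 4, z_3 = 6, r_3 = 1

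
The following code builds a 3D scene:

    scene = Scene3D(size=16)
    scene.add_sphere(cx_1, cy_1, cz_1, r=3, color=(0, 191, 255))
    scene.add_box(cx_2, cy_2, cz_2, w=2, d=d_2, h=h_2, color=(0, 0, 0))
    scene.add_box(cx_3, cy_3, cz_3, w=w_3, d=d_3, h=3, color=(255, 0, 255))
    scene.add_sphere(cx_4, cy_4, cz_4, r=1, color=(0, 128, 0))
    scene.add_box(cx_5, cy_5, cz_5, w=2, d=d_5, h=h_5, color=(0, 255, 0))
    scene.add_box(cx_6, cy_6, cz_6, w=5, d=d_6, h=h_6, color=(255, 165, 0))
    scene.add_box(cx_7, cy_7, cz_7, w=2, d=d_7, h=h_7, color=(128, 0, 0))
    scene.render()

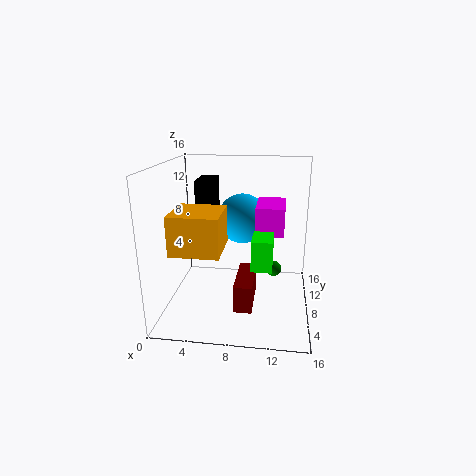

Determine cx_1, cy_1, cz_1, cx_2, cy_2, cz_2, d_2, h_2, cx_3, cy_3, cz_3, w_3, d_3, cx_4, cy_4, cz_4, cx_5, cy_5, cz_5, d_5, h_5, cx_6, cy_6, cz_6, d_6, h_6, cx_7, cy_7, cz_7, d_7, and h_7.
cx_1 = 8, cy_1 = 12, cz_1 = 9, cx_2 = 3, cy_2 = 9, cz_2 = 10, d_2 = 4, h_2 = 4, cx_3 = 10, cy_3 = 6, cz_3 = 9, w_3 = 3, d_3 = 5, cx_4 = 12, cy_4 = 13, cz_4 = 2, cx_5 = 10, cy_5 = 2, cz_5 = 7, d_5 = 3, h_5 = 3, cx_6 = 2, cy_6 = 2, cz_6 = 8, d_6 = 5, h_6 = 4, cx_7 = 8, cy_7 = 4, cz_7 = 1, d_7 = 6, h_7 = 3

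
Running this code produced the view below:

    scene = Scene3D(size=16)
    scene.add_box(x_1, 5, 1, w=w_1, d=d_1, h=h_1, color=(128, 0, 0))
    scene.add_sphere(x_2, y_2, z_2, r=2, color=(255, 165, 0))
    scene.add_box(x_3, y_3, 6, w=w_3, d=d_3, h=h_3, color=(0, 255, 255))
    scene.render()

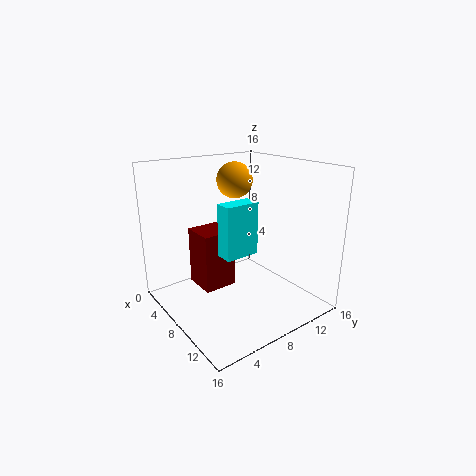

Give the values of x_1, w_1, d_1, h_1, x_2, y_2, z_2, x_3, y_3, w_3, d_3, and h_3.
x_1 = 2, w_1 = 4, d_1 = 4, h_1 = 7, x_2 = 6, y_2 = 9, z_2 = 14, x_3 = 7, y_3 = 6, w_3 = 2, d_3 = 4, h_3 = 6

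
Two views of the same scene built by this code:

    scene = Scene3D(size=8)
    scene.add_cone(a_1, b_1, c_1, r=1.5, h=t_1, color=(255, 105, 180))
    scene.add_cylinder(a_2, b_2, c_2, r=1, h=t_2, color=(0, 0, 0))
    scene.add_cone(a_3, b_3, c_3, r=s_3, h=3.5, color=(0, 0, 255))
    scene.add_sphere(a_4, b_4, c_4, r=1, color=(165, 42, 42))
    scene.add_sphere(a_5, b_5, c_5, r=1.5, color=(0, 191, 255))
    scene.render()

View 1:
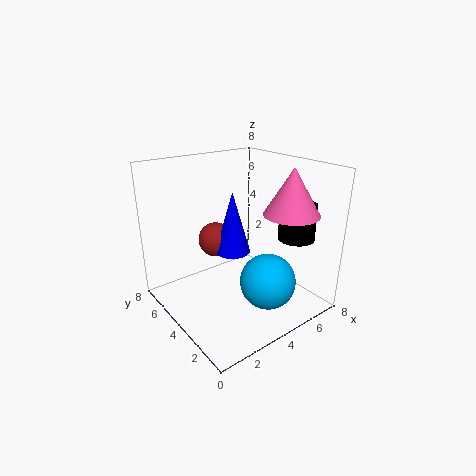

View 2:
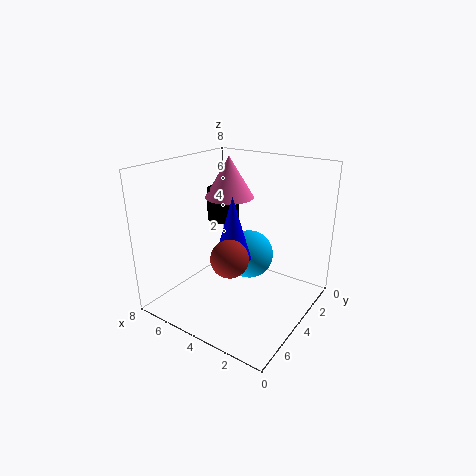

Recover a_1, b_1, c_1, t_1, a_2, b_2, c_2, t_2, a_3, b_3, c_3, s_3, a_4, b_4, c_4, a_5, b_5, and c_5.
a_1 = 6; b_1 = 2; c_1 = 5.5; t_1 = 2.5; a_2 = 6.5; b_2 = 2; c_2 = 4; t_2 = 2; a_3 = 4; b_3 = 4.5; c_3 = 3; s_3 = 1; a_4 = 3.5; b_4 = 5.5; c_4 = 3.5; a_5 = 4.5; b_5 = 2; c_5 = 2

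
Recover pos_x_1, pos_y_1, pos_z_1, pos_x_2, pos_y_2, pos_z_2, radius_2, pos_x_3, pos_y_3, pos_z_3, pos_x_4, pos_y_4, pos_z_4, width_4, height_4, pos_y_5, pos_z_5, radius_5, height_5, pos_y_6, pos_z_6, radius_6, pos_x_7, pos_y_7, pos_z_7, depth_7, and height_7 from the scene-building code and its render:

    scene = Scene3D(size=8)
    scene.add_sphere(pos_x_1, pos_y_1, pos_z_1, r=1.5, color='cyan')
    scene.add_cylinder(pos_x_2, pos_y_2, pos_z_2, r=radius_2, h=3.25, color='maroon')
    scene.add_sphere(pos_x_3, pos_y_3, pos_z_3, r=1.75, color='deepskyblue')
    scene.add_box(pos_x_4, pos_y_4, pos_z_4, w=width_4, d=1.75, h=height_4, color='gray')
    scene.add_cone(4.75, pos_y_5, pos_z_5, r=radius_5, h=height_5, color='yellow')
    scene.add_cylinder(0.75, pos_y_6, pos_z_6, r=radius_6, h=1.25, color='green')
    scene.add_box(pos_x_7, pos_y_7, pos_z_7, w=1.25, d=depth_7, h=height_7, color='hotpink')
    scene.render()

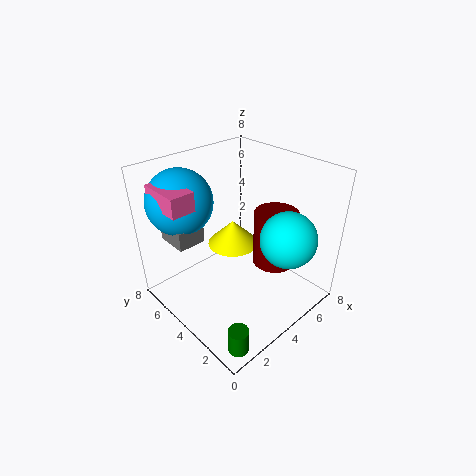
pos_x_1 = 5.25
pos_y_1 = 1.5
pos_z_1 = 4.5
pos_x_2 = 6
pos_y_2 = 3
pos_z_2 = 2
radius_2 = 1.25
pos_x_3 = 1.75
pos_y_3 = 6
pos_z_3 = 6.25
pos_x_4 = 0.75
pos_y_4 = 4.75
pos_z_4 = 4.25
width_4 = 1.5
height_4 = 1
pos_y_5 = 5.25
pos_z_5 = 2.75
radius_5 = 1.5
height_5 = 1.5
pos_y_6 = 0.5
pos_z_6 = 0.75
radius_6 = 0.5
pos_x_7 = 0.25
pos_y_7 = 4.25
pos_z_7 = 6.5
depth_7 = 2.25
height_7 = 1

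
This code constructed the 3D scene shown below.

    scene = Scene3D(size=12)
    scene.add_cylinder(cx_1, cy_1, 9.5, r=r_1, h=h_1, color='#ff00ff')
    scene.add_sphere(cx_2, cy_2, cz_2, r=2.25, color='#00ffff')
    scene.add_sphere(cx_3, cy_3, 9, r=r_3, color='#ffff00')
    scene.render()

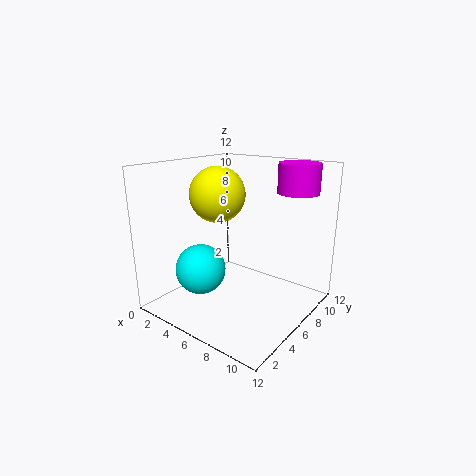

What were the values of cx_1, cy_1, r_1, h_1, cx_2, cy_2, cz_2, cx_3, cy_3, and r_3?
cx_1 = 9.25
cy_1 = 10
r_1 = 1.75
h_1 = 2.5
cx_2 = 2.5
cy_2 = 5
cz_2 = 2.5
cx_3 = 2.75
cy_3 = 7.25
r_3 = 2.5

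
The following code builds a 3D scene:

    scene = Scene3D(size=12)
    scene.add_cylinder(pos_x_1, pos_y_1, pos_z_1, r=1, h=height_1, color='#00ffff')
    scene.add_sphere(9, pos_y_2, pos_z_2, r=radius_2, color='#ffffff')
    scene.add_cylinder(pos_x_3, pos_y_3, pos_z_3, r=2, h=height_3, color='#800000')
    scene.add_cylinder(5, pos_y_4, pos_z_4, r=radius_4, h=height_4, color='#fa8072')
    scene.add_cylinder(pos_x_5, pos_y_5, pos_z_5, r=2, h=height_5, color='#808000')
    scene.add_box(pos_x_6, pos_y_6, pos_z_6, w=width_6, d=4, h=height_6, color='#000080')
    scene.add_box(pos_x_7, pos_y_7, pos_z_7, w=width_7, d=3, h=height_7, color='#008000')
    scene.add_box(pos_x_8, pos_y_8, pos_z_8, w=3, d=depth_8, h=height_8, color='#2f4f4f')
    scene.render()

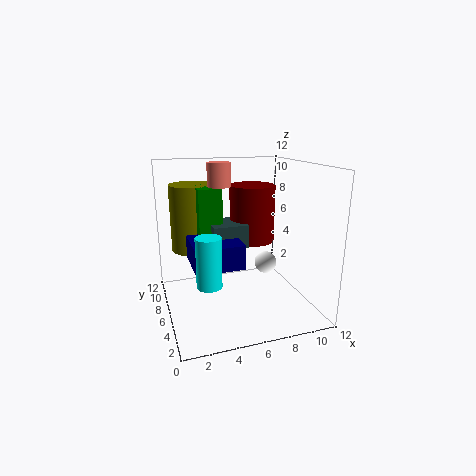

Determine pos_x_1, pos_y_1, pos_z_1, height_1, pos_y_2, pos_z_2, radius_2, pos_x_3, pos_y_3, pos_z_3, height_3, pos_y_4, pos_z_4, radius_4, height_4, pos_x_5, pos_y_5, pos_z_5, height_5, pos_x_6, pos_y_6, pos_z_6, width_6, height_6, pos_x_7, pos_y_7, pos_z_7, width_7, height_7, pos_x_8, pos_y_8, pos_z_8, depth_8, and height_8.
pos_x_1 = 3, pos_y_1 = 4, pos_z_1 = 3, height_1 = 4, pos_y_2 = 7, pos_z_2 = 3, radius_2 = 1, pos_x_3 = 8, pos_y_3 = 8, pos_z_3 = 5, height_3 = 5, pos_y_4 = 8, pos_z_4 = 10, radius_4 = 1, height_4 = 2, pos_x_5 = 3, pos_y_5 = 10, pos_z_5 = 4, height_5 = 6, pos_x_6 = 2, pos_y_6 = 4, pos_z_6 = 4, width_6 = 4, height_6 = 2, pos_x_7 = 3, pos_y_7 = 7, pos_z_7 = 5, width_7 = 2, height_7 = 5, pos_x_8 = 4, pos_y_8 = 6, pos_z_8 = 5, depth_8 = 3, height_8 = 2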